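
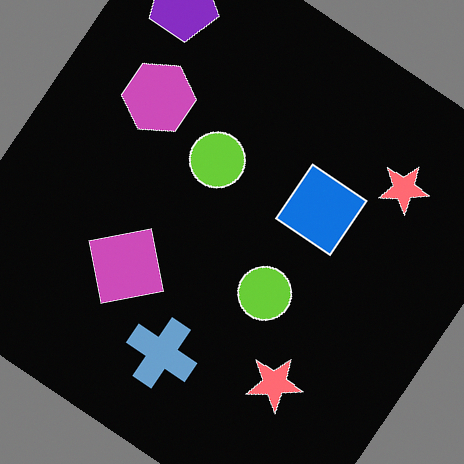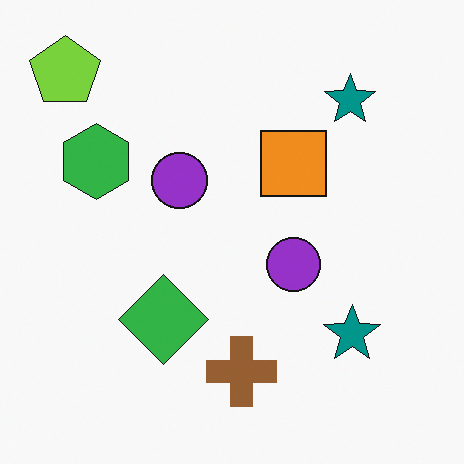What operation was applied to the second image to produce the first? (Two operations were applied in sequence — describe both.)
Rotated clockwise by a large amount — several tens of degrees, then color-inverted (negative).

Every shape is tilted by the same angle and the image corners show triangular fill wedges — a whole-image rotation by a non-right angle. The light background has become dark and every shape's color is its complement — a photographic negative.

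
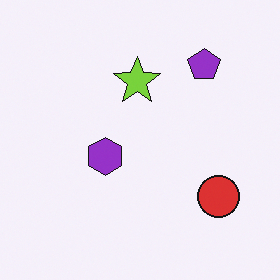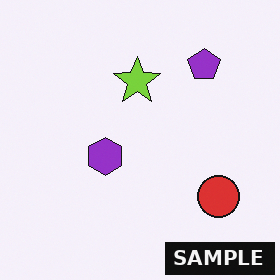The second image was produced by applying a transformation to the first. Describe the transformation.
Watermarked with the text "SAMPLE" in the lower-right corner.

A dark label reading "SAMPLE" appears in the lower-right corner.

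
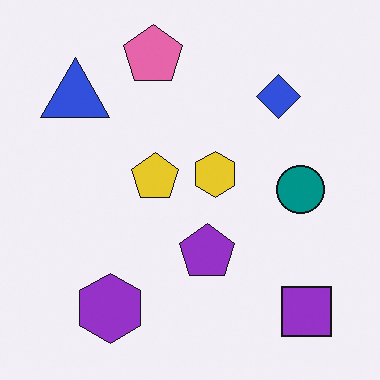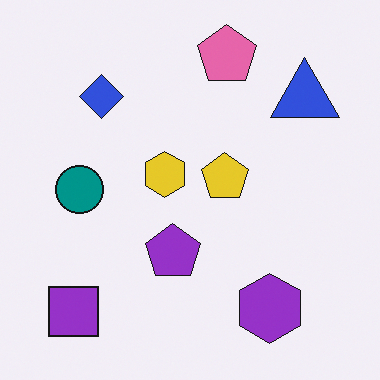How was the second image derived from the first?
The transformation is: flipped horizontally (left ↔ right).

The purple square is in the bottom-right of the first image and the bottom-left of the second — shapes on opposite sides of the vertical midline have swapped in a mirror flip.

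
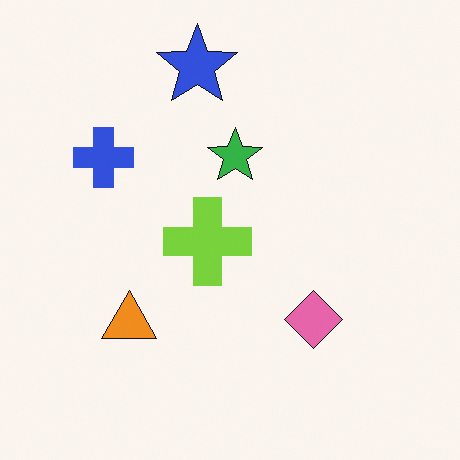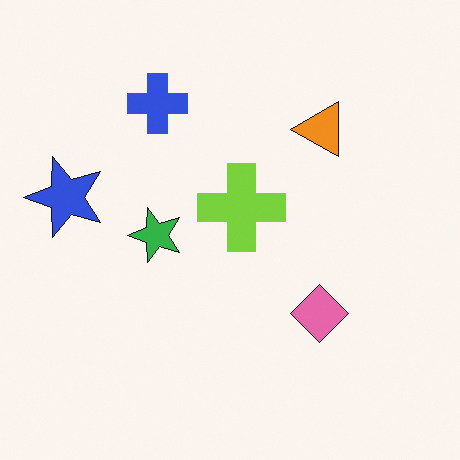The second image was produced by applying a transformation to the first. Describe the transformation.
It was transposed (reflected across the top-left ↔ bottom-right diagonal).

Shapes have swapped their row and column positions — what was in the top-right is now in the bottom-left — a diagonal reflection.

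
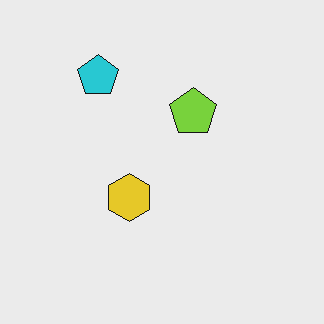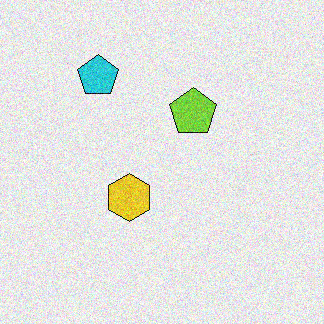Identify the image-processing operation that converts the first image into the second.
The second image is the first degraded with moderate additive noise.

Random speckle covers the whole image, including the flat background.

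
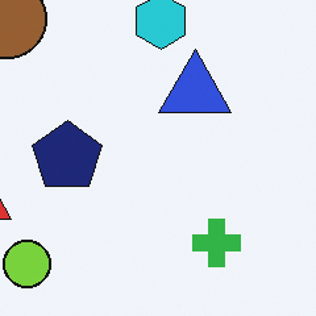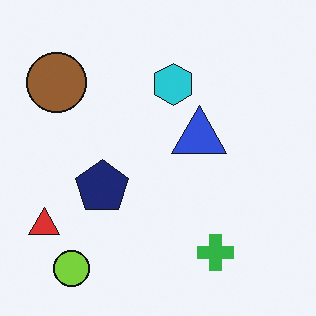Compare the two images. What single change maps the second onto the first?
The first image is the second cropped to a modestly smaller region and rescaled.

The visible shapes are larger and the field of view is narrower; shapes near the original edges may be partly or wholly outside the frame — a crop-and-rescale.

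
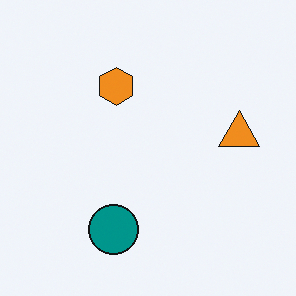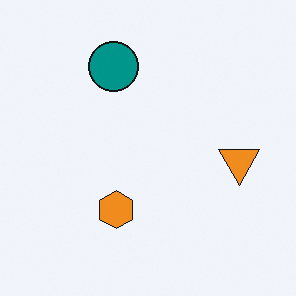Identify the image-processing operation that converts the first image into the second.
It was flipped vertically (top ↔ bottom).

The teal circle is in the bottom of the first image and the top of the second — shapes on opposite sides of the horizontal midline have swapped in a mirror flip.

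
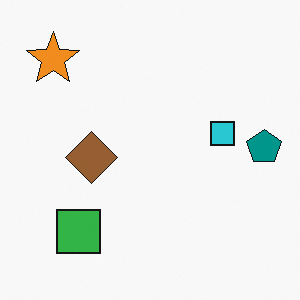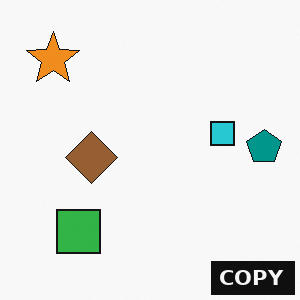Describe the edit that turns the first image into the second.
The second image is the first watermarked with the text "COPY" in the lower-right corner.

A dark label reading "COPY" appears in the lower-right corner.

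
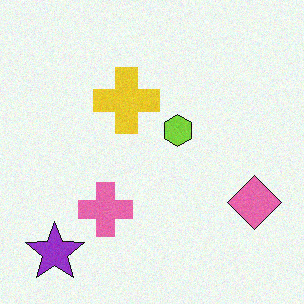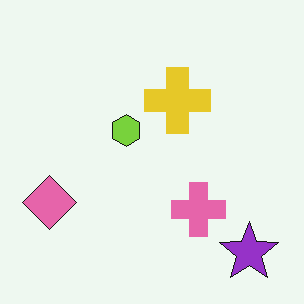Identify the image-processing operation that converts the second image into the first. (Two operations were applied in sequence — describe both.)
Flipped horizontally (left ↔ right), then degraded with subtle gaussian noise.

The pink diamond is in the left of the second image and the right of the first — shapes on opposite sides of the vertical midline have swapped in a mirror flip. Random speckle covers the whole image, including the flat background.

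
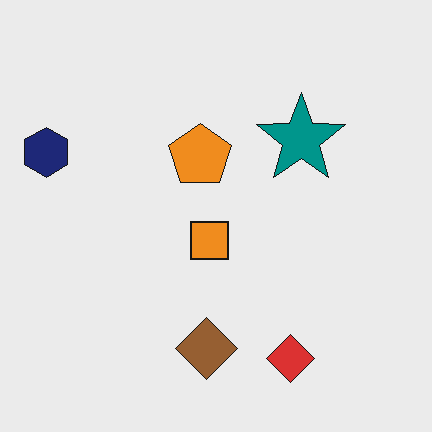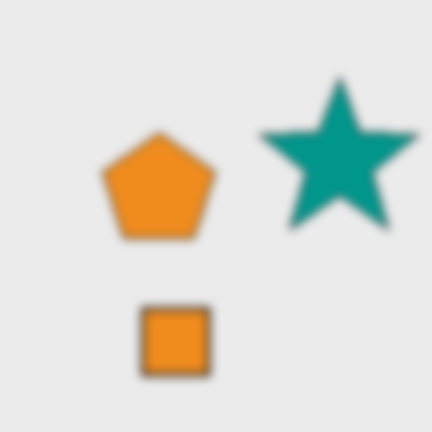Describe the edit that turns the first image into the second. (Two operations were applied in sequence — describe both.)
The image was cropped to a noticeably smaller region and rescaled, then moderately blurred.

The visible shapes are larger and the field of view is narrower; shapes near the original edges may be partly or wholly outside the frame — a crop-and-rescale. Shape edges and outlines are uniformly softened across the whole image.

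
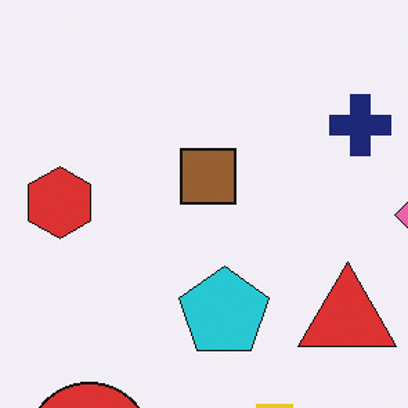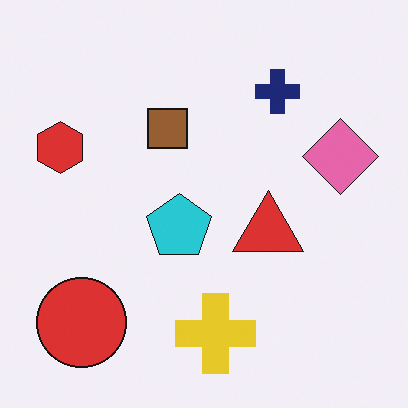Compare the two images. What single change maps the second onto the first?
The image was cropped slightly and scaled back up.

The visible shapes are larger and the field of view is narrower; shapes near the original edges may be partly or wholly outside the frame — a crop-and-rescale.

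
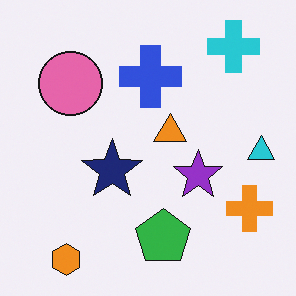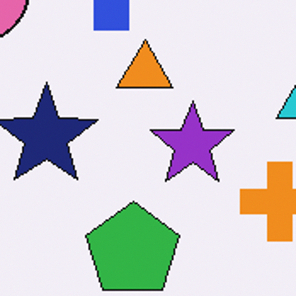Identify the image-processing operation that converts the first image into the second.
This is the original image cropped to a noticeably smaller region and rescaled.

The visible shapes are larger and the field of view is narrower; shapes near the original edges may be partly or wholly outside the frame — a crop-and-rescale.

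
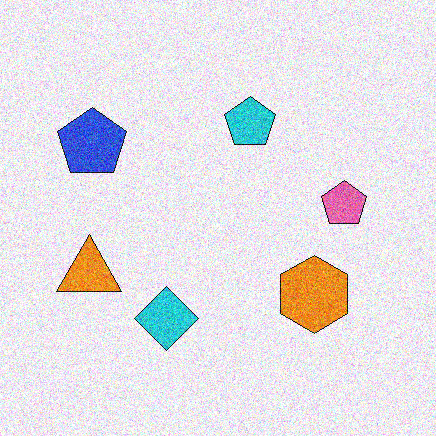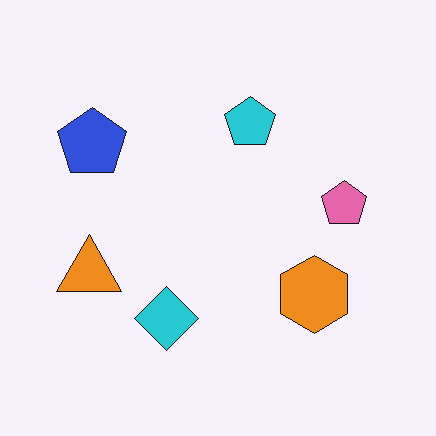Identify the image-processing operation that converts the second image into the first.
It was degraded with a thick layer of grain.

Random speckle covers the whole image, including the flat background.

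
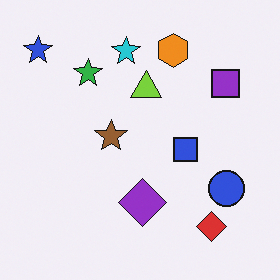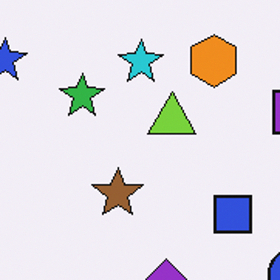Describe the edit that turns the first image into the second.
This is the original image cropped slightly and scaled back up.

The visible shapes are larger and the field of view is narrower; shapes near the original edges may be partly or wholly outside the frame — a crop-and-rescale.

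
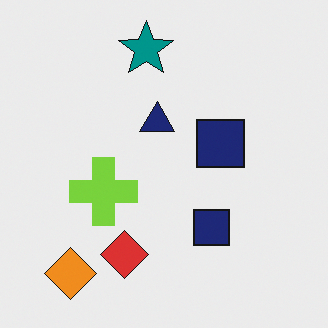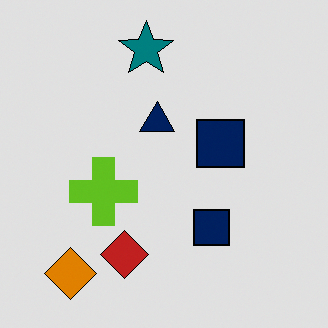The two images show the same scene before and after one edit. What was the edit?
The image was moderately posterized.

Each flat color has snapped to a coarser quantized level — most visibly, the near-white background has dropped to a flat grey.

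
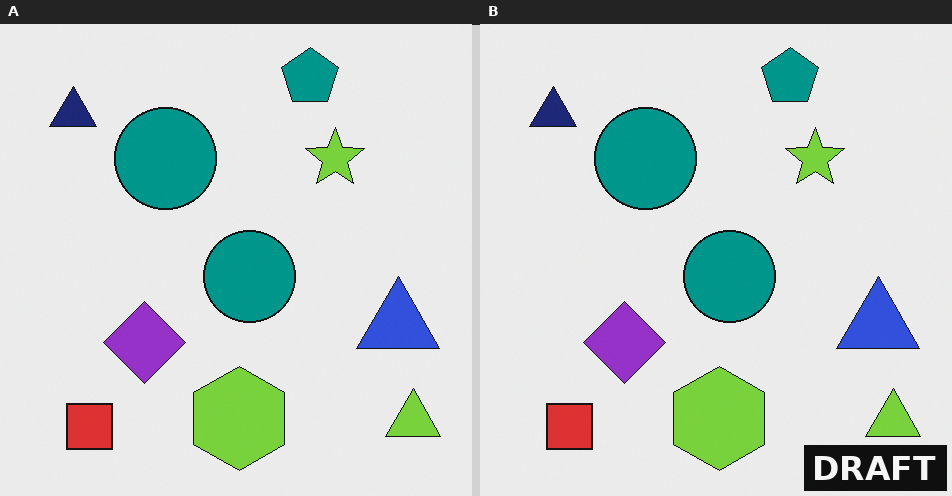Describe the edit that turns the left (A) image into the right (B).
Watermarked with the text "DRAFT" in the lower-right corner.

A dark label reading "DRAFT" appears in the lower-right corner.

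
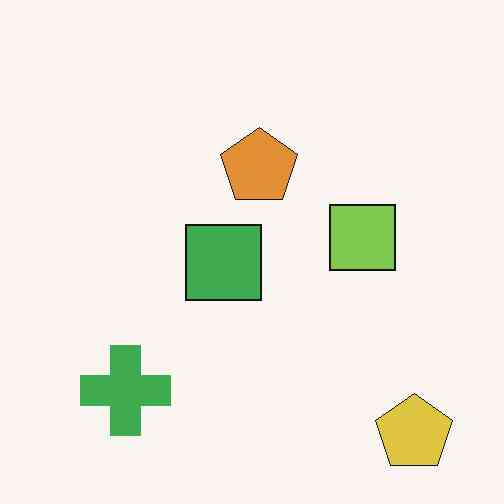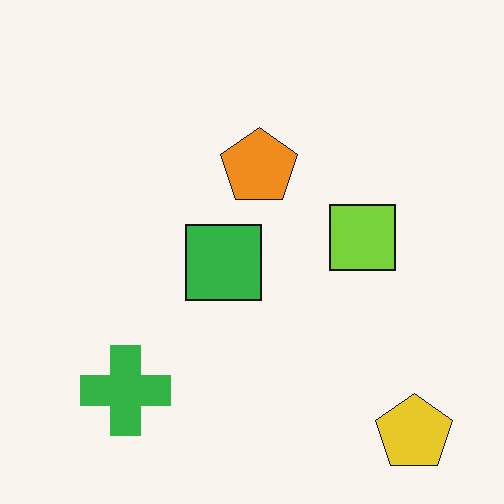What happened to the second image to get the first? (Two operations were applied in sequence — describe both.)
The first image is the second slightly desaturated, then JPEG-compressed with visible artifacts.

All colors are more muted and greyish — a global saturation change. Blocky 8×8 compression artifacts appear around shape edges and the flat background shows ringing — characteristic JPEG degradation.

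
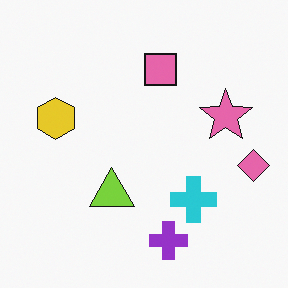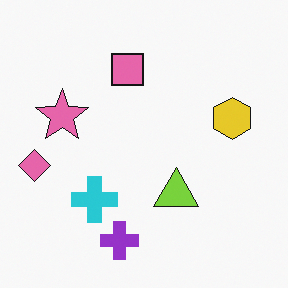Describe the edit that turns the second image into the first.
Flipped horizontally (left ↔ right).

The pink diamond is in the left of the second image and the right of the first — shapes on opposite sides of the vertical midline have swapped in a mirror flip.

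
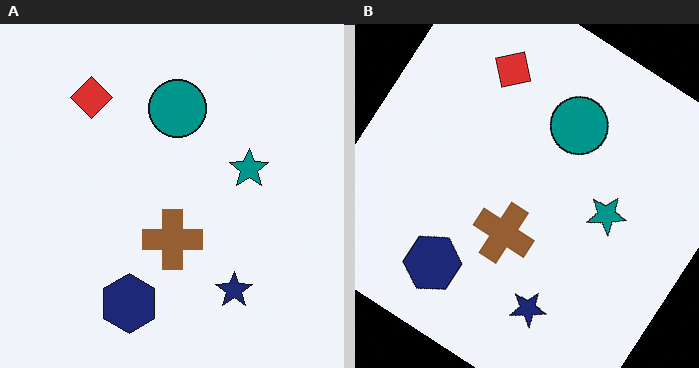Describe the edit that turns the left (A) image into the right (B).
The transformation is: rotated clockwise by a large amount — several tens of degrees.

Every shape is tilted by the same angle and the image corners show triangular fill wedges — a whole-image rotation by a non-right angle.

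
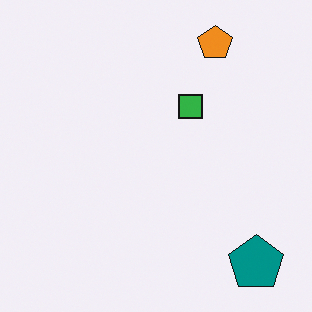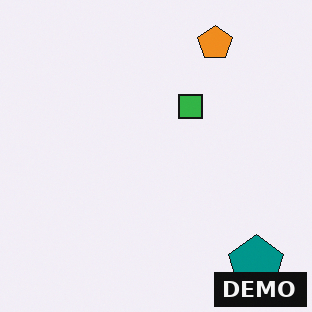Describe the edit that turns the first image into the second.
It was watermarked with the text "DEMO" in the lower-right corner.

A dark label reading "DEMO" appears in the lower-right corner.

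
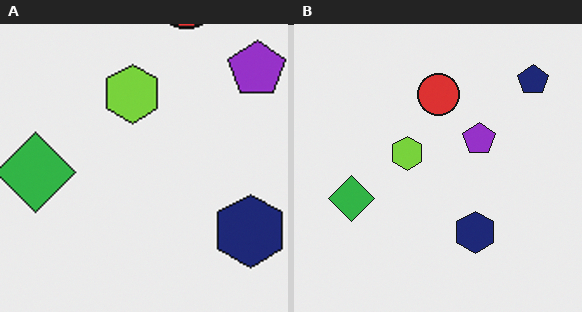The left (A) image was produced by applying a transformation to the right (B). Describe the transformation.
The image was cropped tightly and scaled back up.

The visible shapes are larger and the field of view is narrower; shapes near the original edges may be partly or wholly outside the frame — a crop-and-rescale.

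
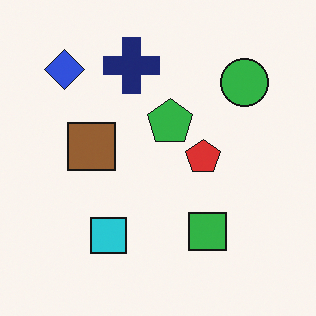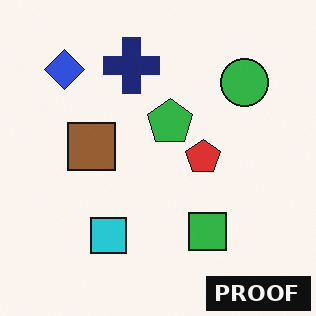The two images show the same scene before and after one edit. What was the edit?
The image was watermarked with the text "PROOF" in the lower-right corner.

A dark label reading "PROOF" appears in the lower-right corner.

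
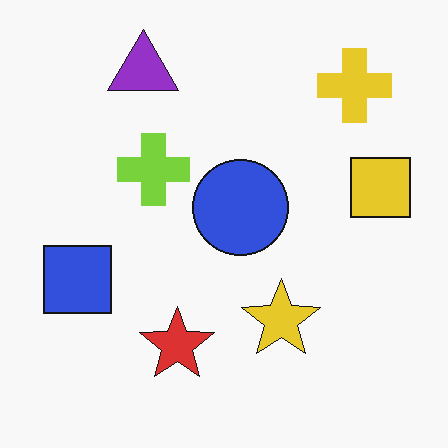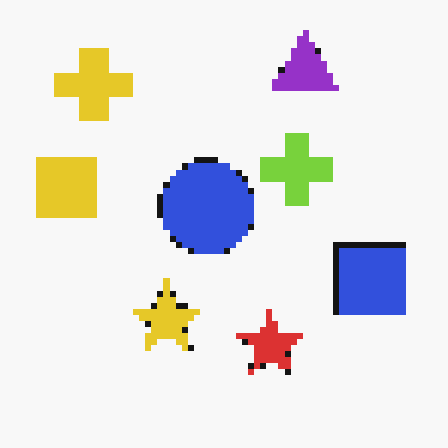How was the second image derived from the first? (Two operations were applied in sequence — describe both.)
The image was flipped horizontally (left ↔ right), then moderately pixelated.

The yellow square is in the right of the first image and the left of the second — shapes on opposite sides of the vertical midline have swapped in a mirror flip. Shapes are reduced to large square blocks; fine edges and outlines are lost — a downscale-then-upscale (mosaic) effect.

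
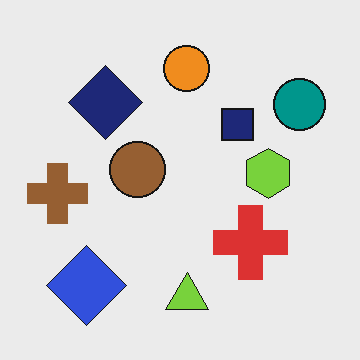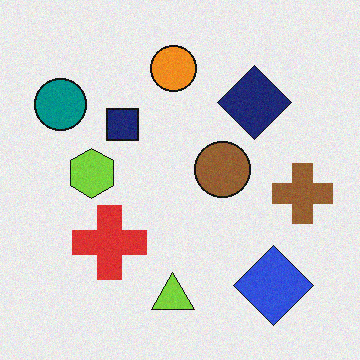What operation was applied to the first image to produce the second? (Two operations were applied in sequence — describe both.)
Flipped horizontally (left ↔ right), then degraded with light additive noise.

The brown cross is in the left of the first image and the right of the second — shapes on opposite sides of the vertical midline have swapped in a mirror flip. Random speckle covers the whole image, including the flat background.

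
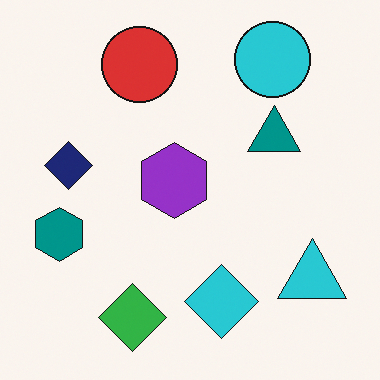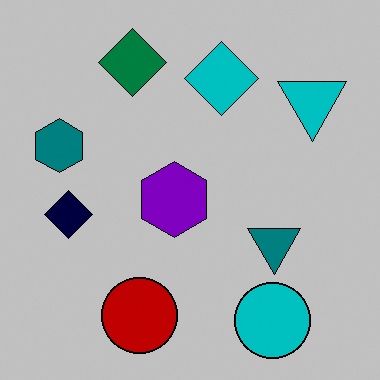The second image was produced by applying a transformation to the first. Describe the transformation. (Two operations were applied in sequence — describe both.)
The transformation is: flipped vertically (top ↔ bottom), then aggressively posterized.

The cyan circle is in the top-right of the first image and the bottom-right of the second — shapes on opposite sides of the horizontal midline have swapped in a mirror flip. Each flat color has snapped to a coarser quantized level — most visibly, the near-white background has dropped to a flat grey.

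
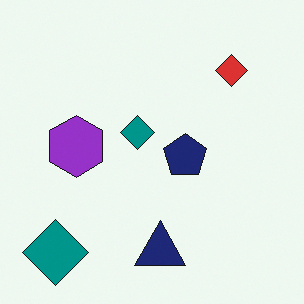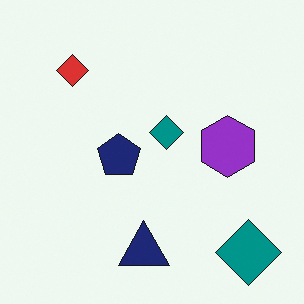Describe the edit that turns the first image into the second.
It was flipped horizontally (left ↔ right).

The red diamond is in the top-right of the first image and the top-left of the second — shapes on opposite sides of the vertical midline have swapped in a mirror flip.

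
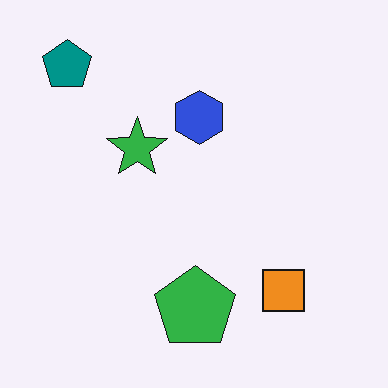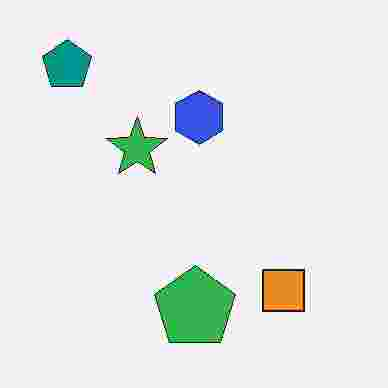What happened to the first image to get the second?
Degraded with heavy JPEG compression.

Blocky 8×8 compression artifacts appear around shape edges and the flat background shows ringing — characteristic JPEG degradation.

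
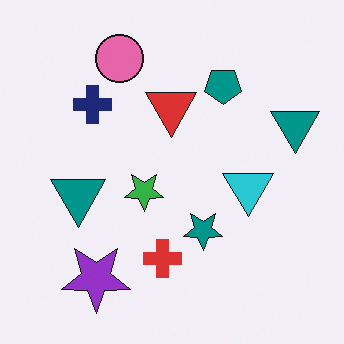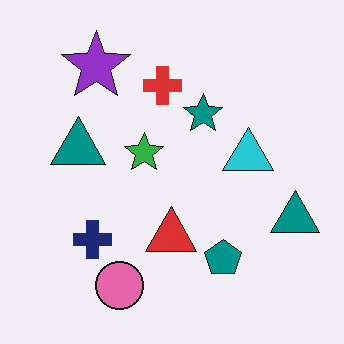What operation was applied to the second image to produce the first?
The image was flipped vertically (top ↔ bottom).

The pink circle is in the bottom of the second image and the top of the first — shapes on opposite sides of the horizontal midline have swapped in a mirror flip.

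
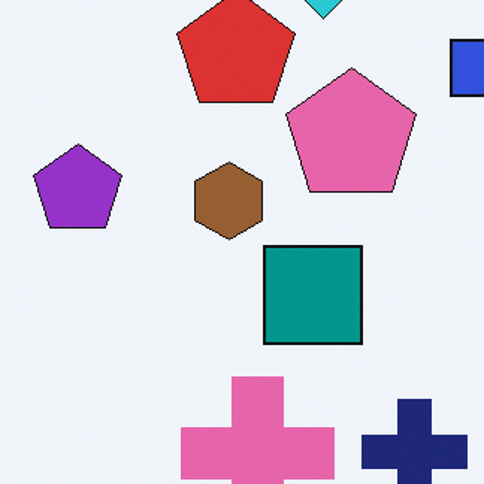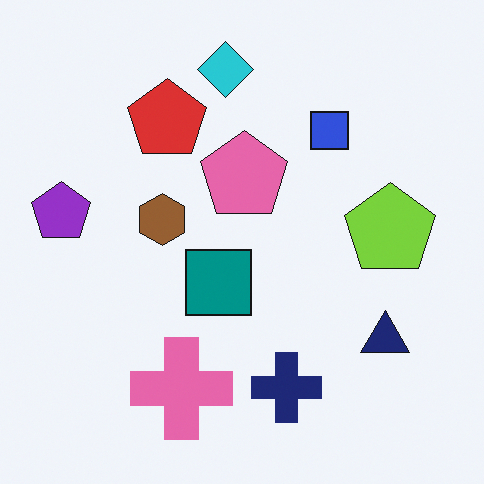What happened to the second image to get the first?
The first image is the second cropped to a modestly smaller region and rescaled.

The visible shapes are larger and the field of view is narrower; shapes near the original edges may be partly or wholly outside the frame — a crop-and-rescale.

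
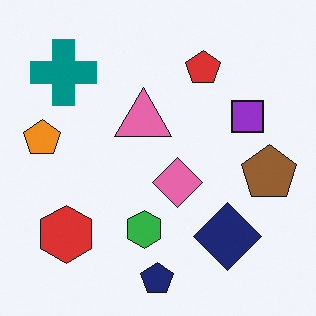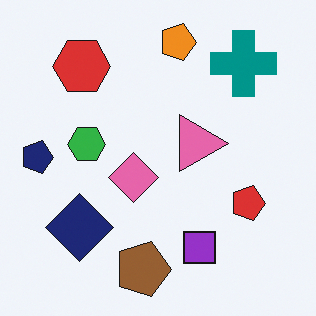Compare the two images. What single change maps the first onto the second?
The transformation is: rotated 90° clockwise.

The teal cross sits in the top-left of the first image and the top-right of the second — consistent with a whole-image 90° clockwise rotation.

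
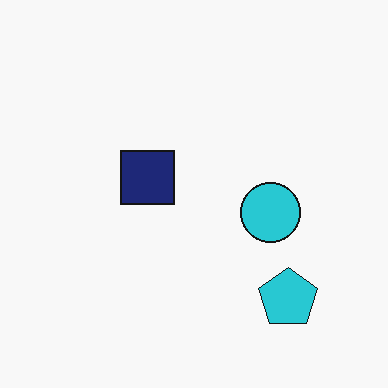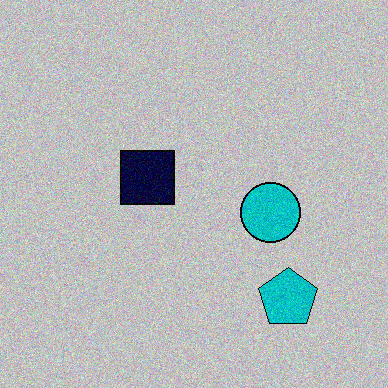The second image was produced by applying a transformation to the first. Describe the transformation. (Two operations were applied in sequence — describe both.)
It was aggressively posterized, then degraded with visible gaussian noise.

Each flat color has snapped to a coarser quantized level — most visibly, the near-white background has dropped to a flat grey. Random speckle covers the whole image, including the flat background.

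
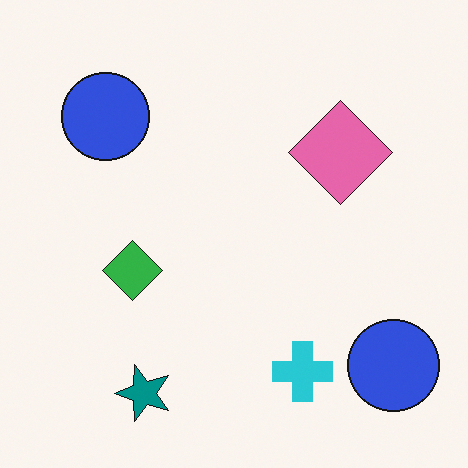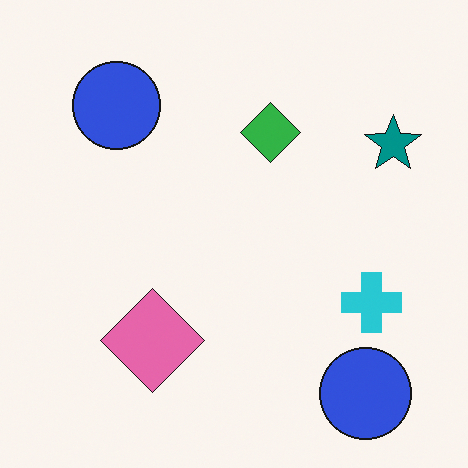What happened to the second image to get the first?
Transposed (reflected across the top-left ↔ bottom-right diagonal).

Shapes have swapped their row and column positions — what was in the top-right is now in the bottom-left — a diagonal reflection.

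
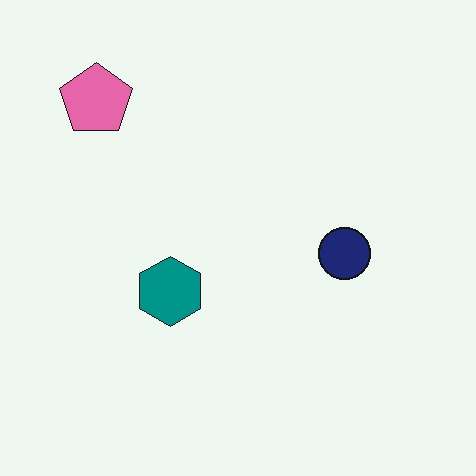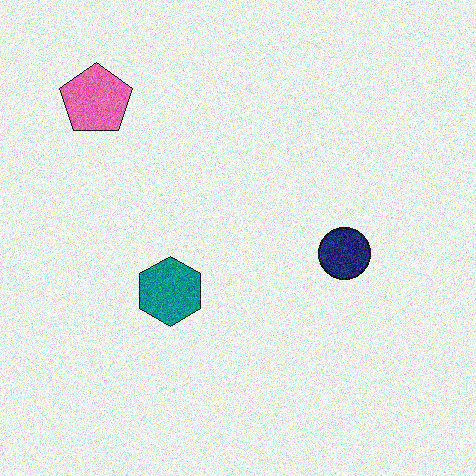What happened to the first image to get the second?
This is the original image degraded with moderate additive noise.

Random speckle covers the whole image, including the flat background.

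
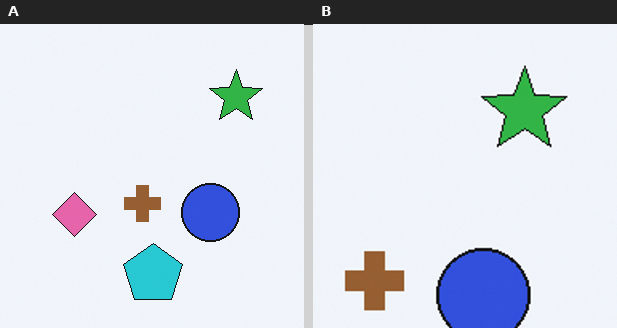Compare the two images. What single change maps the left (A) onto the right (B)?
The transformation is: cropped to a modestly smaller region and rescaled.

The visible shapes are larger and the field of view is narrower; shapes near the original edges may be partly or wholly outside the frame — a crop-and-rescale.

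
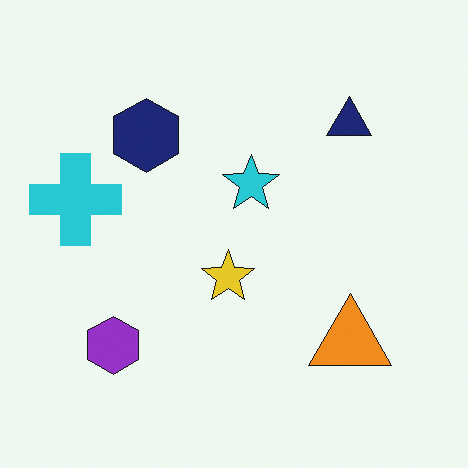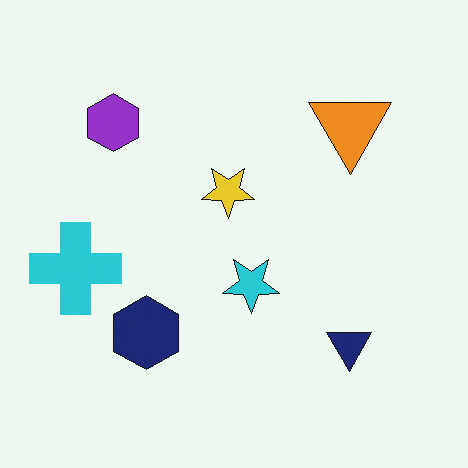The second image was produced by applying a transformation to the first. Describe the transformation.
It was flipped vertically (top ↔ bottom).

The navy triangle is in the top-right of the first image and the bottom-right of the second — shapes on opposite sides of the horizontal midline have swapped in a mirror flip.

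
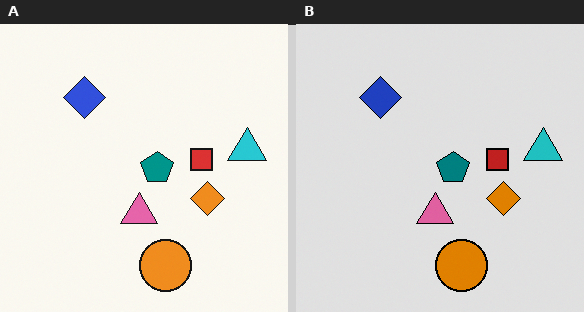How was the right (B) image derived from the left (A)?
The image was posterized to a reduced palette.

Each flat color has snapped to a coarser quantized level — most visibly, the near-white background has dropped to a flat grey.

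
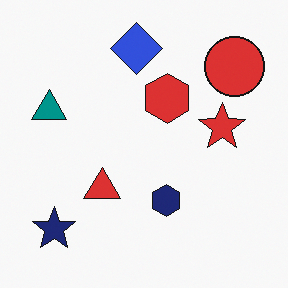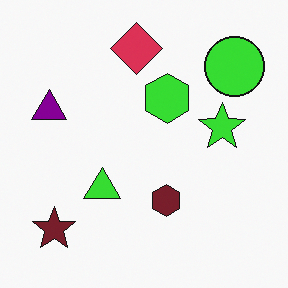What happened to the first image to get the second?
It was hue-shifted through roughly a third of the color wheel.

Every shape's color has rotated by the same amount around the hue wheel — a uniform hue shift.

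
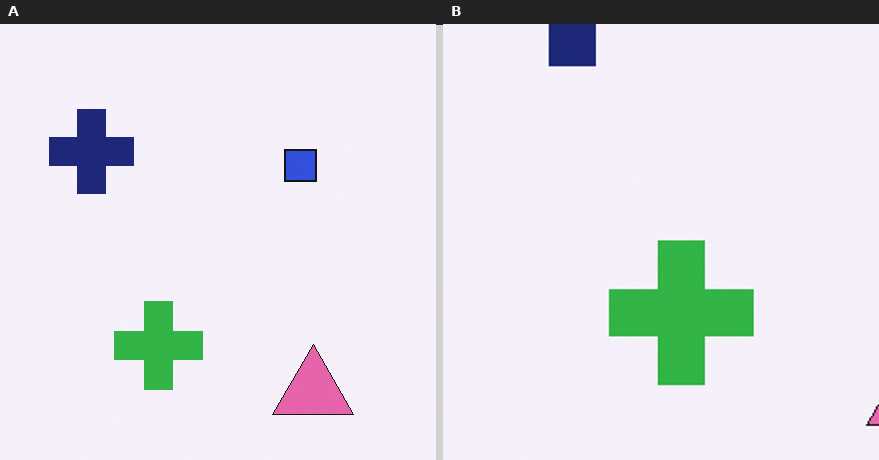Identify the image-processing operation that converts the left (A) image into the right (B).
This is the original image cropped tightly and scaled back up.

The visible shapes are larger and the field of view is narrower; shapes near the original edges may be partly or wholly outside the frame — a crop-and-rescale.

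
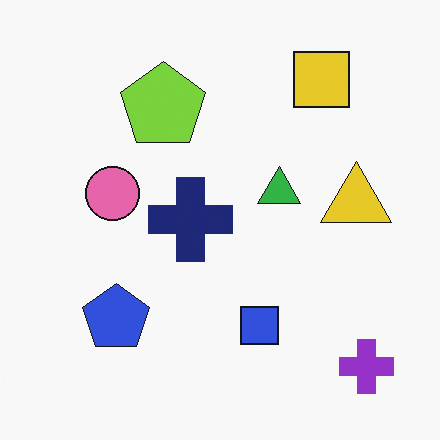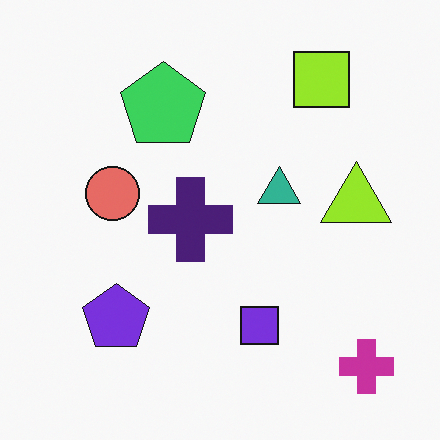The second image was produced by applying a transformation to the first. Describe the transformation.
The image was hue-shifted by a small amount.

Every shape's color has rotated by the same amount around the hue wheel — a uniform hue shift.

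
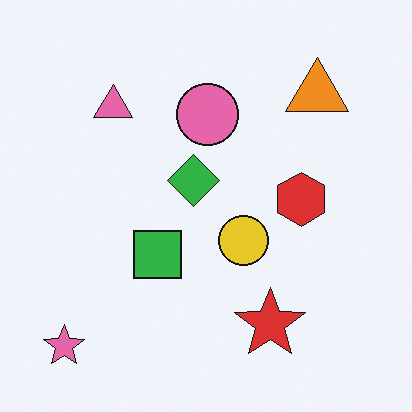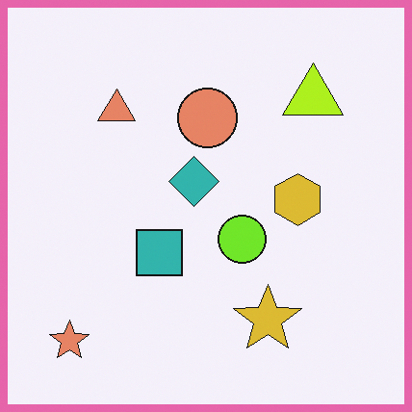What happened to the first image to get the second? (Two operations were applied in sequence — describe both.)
The second image is the first hue-shifted slightly, then framed with a pink border.

Every shape's color has rotated by the same amount around the hue wheel — a uniform hue shift. A solid pink frame runs around the edge of the second image, with the content slightly shrunk inside it.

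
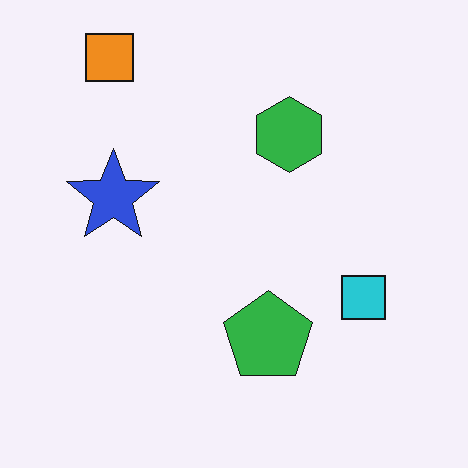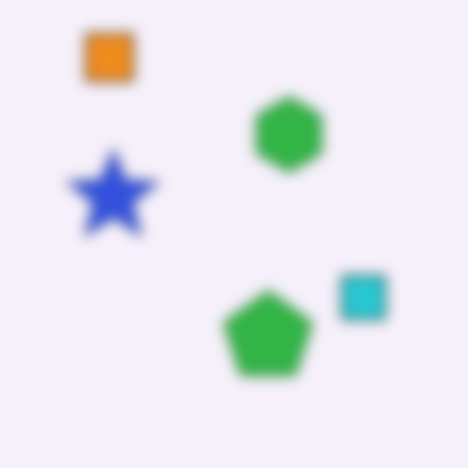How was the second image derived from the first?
This is the original image heavily blurred.

Shape edges and outlines are uniformly softened across the whole image.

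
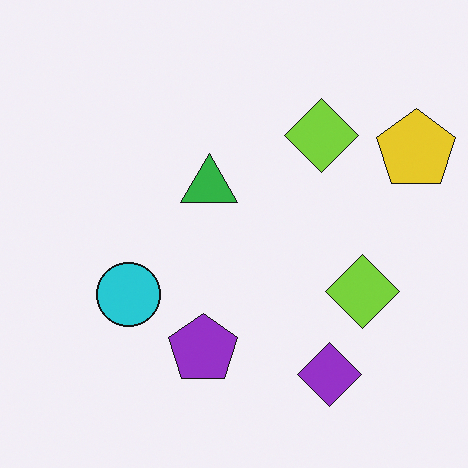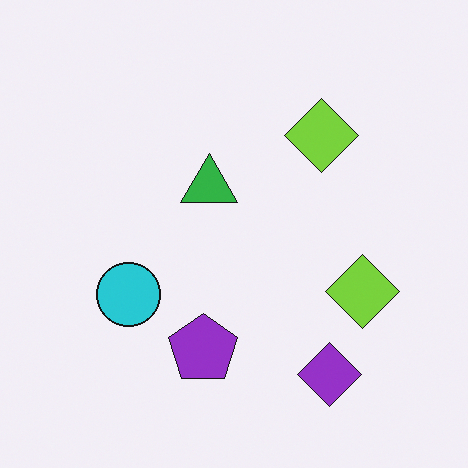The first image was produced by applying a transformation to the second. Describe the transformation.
It was overlaid with an additional yellow pentagon.

A yellow pentagon appears in the first image that is absent from the second.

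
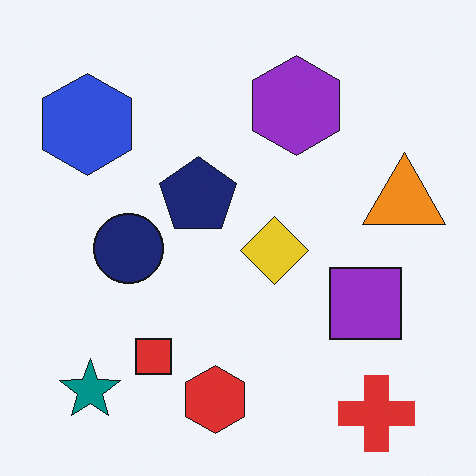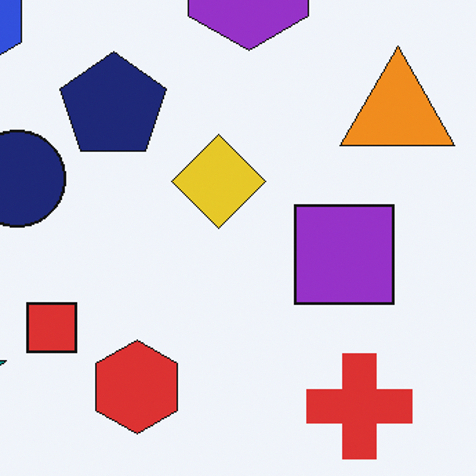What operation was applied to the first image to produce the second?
The second image is the first cropped to a modestly smaller region and rescaled.

The visible shapes are larger and the field of view is narrower; shapes near the original edges may be partly or wholly outside the frame — a crop-and-rescale.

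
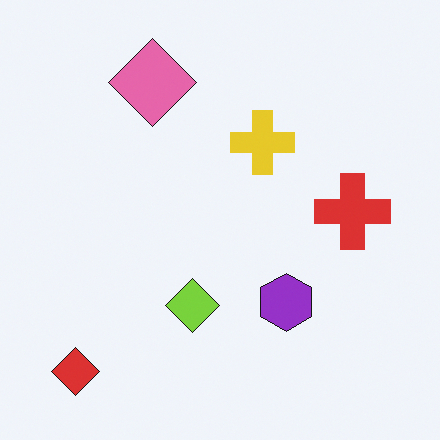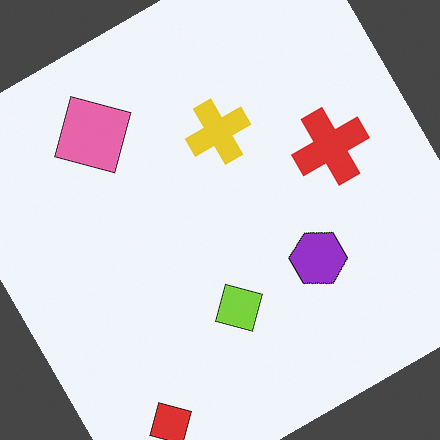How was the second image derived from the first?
The image was rotated counter-clockwise by a large amount — several tens of degrees.

Every shape is tilted by the same angle and the image corners show triangular fill wedges — a whole-image rotation by a non-right angle.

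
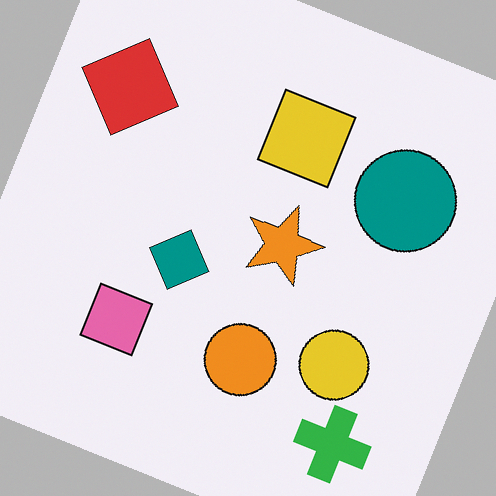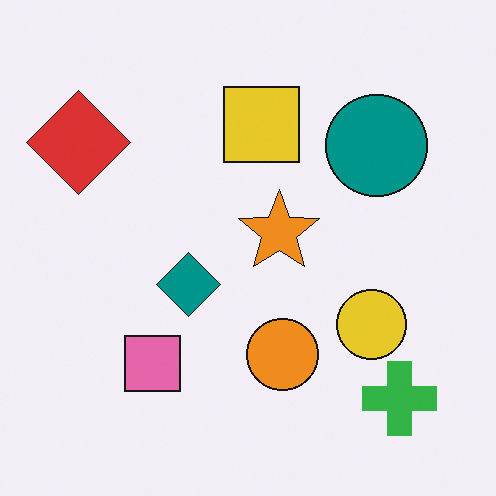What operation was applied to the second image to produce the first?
The image was rotated clockwise by a moderate amount.

Every shape is tilted by the same angle and the image corners show triangular fill wedges — a whole-image rotation by a non-right angle.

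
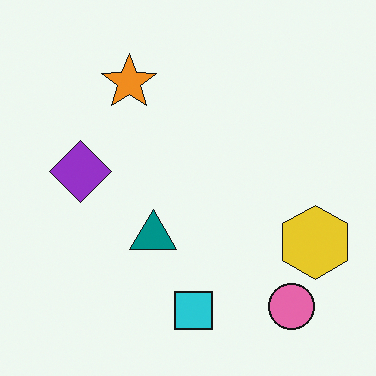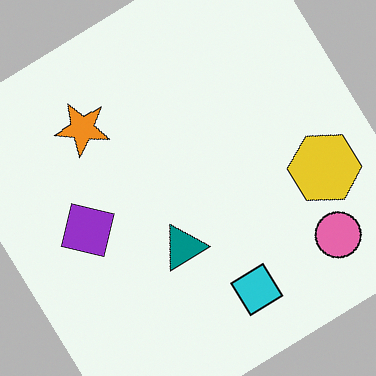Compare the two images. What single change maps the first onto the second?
The image was rotated counter-clockwise by a large amount — several tens of degrees.

Every shape is tilted by the same angle and the image corners show triangular fill wedges — a whole-image rotation by a non-right angle.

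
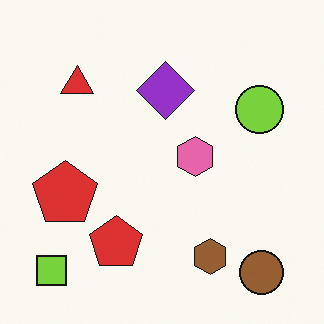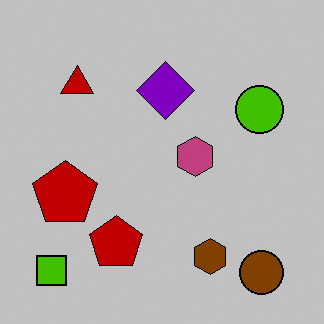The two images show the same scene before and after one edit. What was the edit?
It was heavily posterized to just a handful of flat colors.

Each flat color has snapped to a coarser quantized level — most visibly, the near-white background has dropped to a flat grey.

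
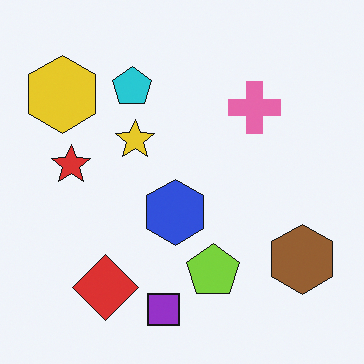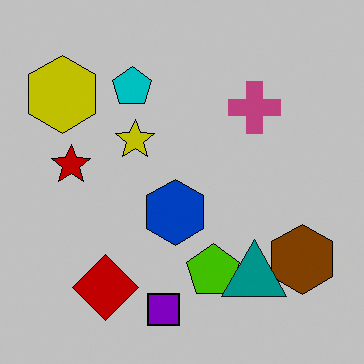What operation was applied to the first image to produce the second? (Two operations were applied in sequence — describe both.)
This is the original image heavily posterized to just a handful of flat colors, then overlaid with an additional teal triangle.

Each flat color has snapped to a coarser quantized level — most visibly, the near-white background has dropped to a flat grey. A teal triangle appears in the second image that is absent from the first.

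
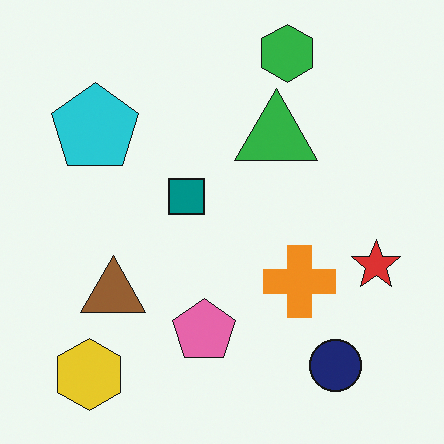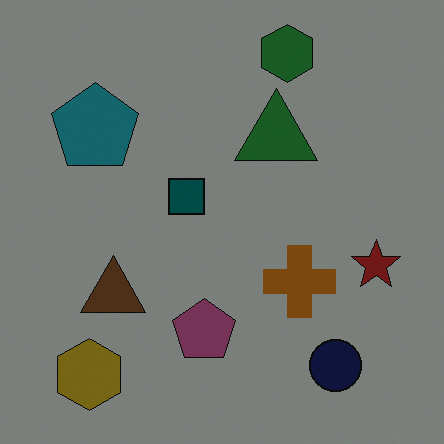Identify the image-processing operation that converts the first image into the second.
Substantially darkened.

Every pixel — background and shapes alike — is uniformly darkened.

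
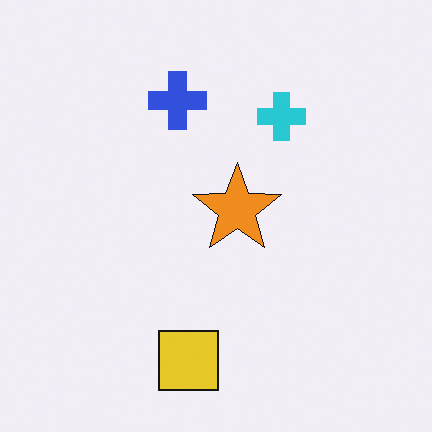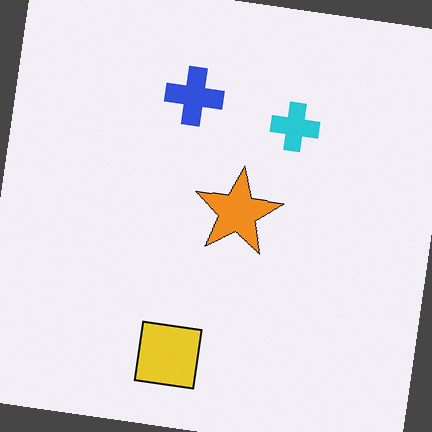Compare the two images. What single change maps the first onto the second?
Rotated clockwise by a few degrees.

Every shape is tilted by the same angle and the image corners show triangular fill wedges — a whole-image rotation by a non-right angle.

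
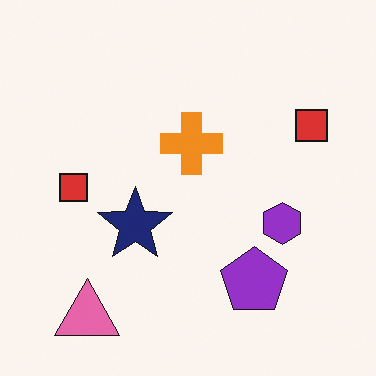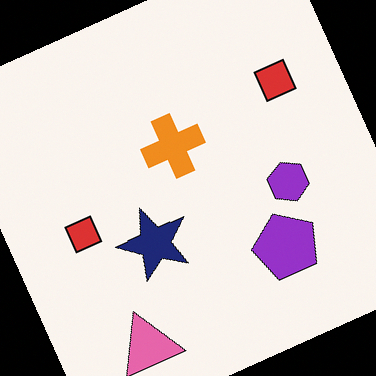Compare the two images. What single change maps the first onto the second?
The transformation is: rotated counter-clockwise by a clearly visible amount.

Every shape is tilted by the same angle and the image corners show triangular fill wedges — a whole-image rotation by a non-right angle.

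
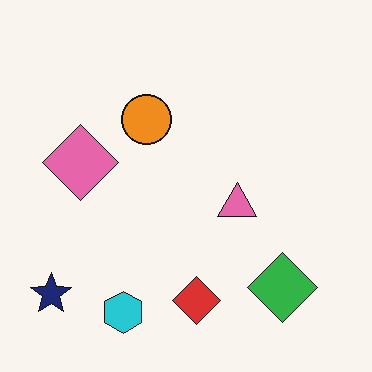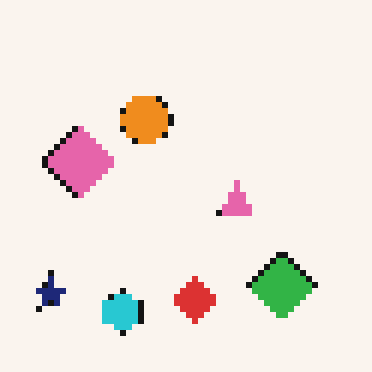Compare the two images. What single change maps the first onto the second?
The second image is the first moderately pixelated.

Shapes are reduced to large square blocks; fine edges and outlines are lost — a downscale-then-upscale (mosaic) effect.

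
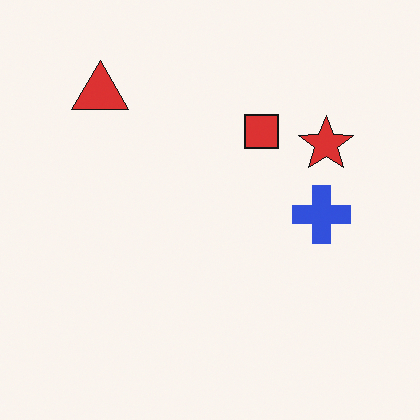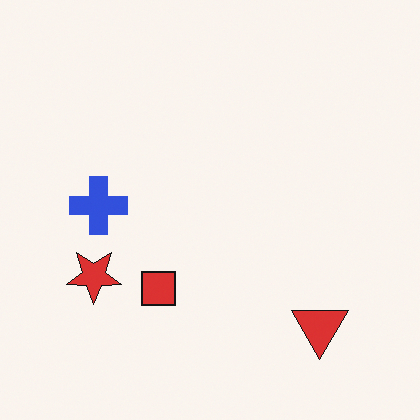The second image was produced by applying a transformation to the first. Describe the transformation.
It was rotated 180°.

The red triangle sits in the top-left of the first image and the bottom-right of the second — consistent with a whole-image 180° rotation.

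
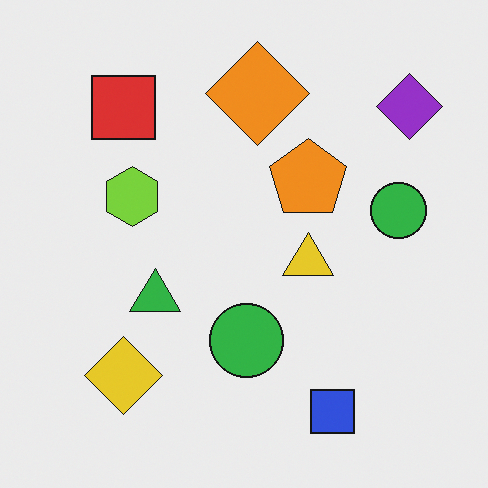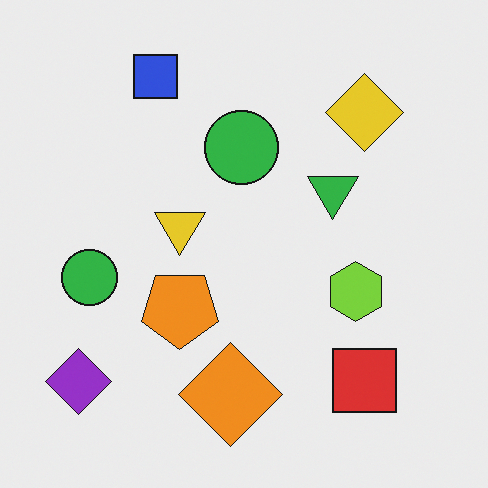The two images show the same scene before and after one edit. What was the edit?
This is the original image rotated 180°.

The purple diamond sits in the top-right of the first image and the bottom-left of the second — consistent with a whole-image 180° rotation.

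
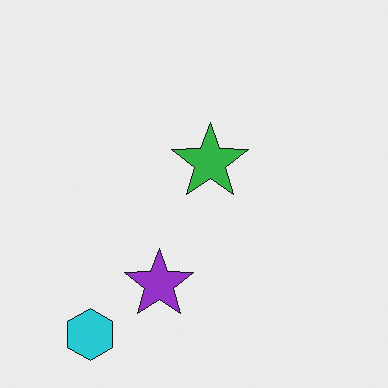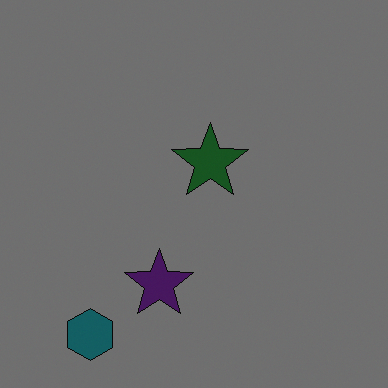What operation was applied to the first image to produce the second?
The second image is the first darkened a lot.

Every pixel — background and shapes alike — is uniformly darkened.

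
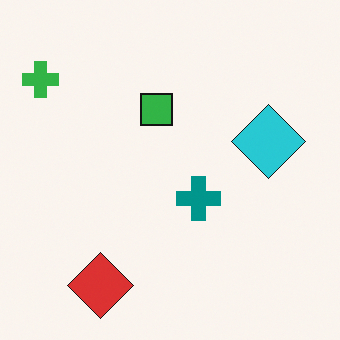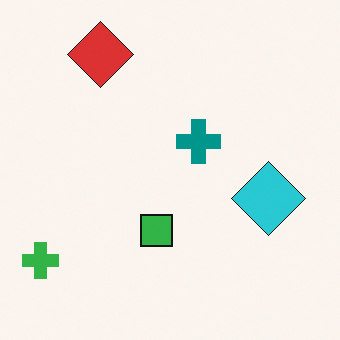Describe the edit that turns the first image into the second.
It was flipped vertically (top ↔ bottom).

The red diamond is in the bottom-left of the first image and the top-left of the second — shapes on opposite sides of the horizontal midline have swapped in a mirror flip.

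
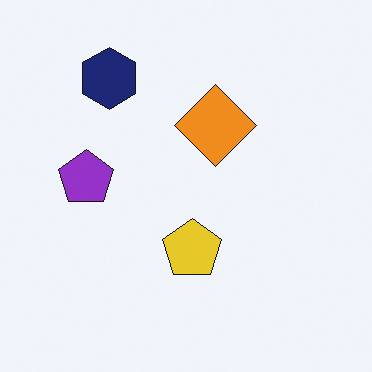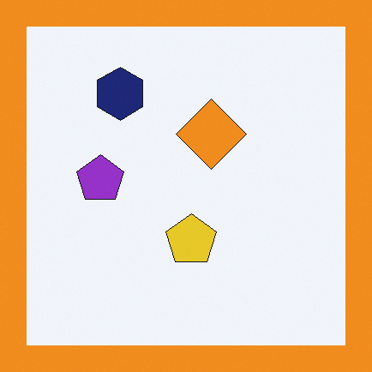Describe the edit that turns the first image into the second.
The second image is the first framed with a orange border.

A solid orange frame runs around the edge of the second image, with the content slightly shrunk inside it.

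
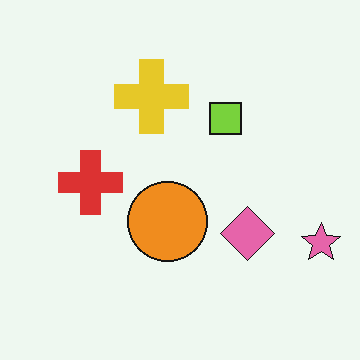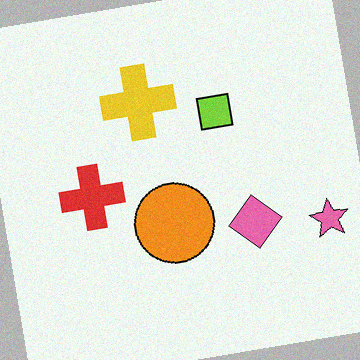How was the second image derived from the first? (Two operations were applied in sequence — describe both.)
It was rotated counter-clockwise by a small amount, then degraded with subtle gaussian noise.

Every shape is tilted by the same angle and the image corners show triangular fill wedges — a whole-image rotation by a non-right angle. Random speckle covers the whole image, including the flat background.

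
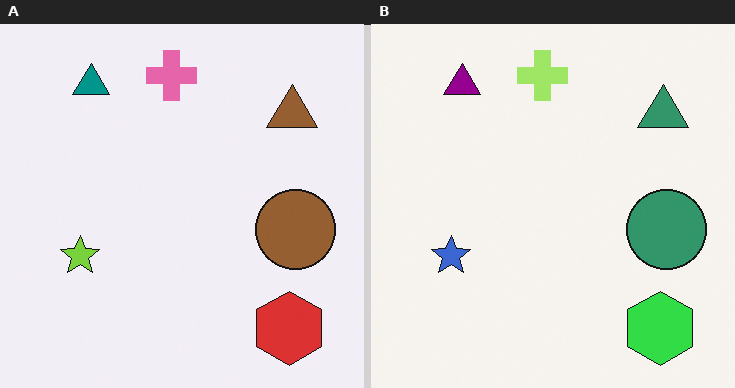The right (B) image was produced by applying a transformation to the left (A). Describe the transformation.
The image was hue-shifted by a moderate amount.

Every shape's color has rotated by the same amount around the hue wheel — a uniform hue shift.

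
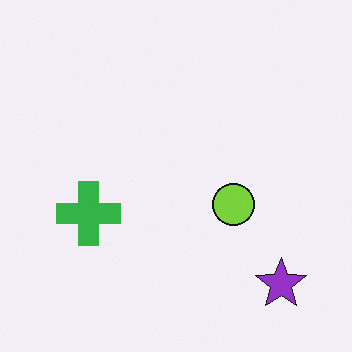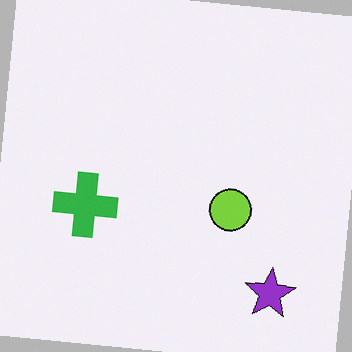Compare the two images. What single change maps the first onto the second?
The image was rotated clockwise by a small amount.

Every shape is tilted by the same angle and the image corners show triangular fill wedges — a whole-image rotation by a non-right angle.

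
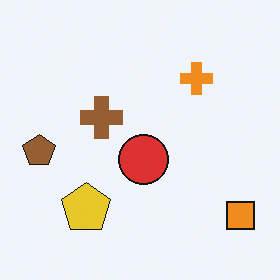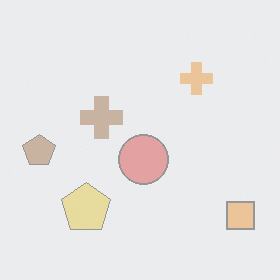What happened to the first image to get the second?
Given much lower contrast.

Tones are pushed toward mid-grey across the whole image — a global contrast change.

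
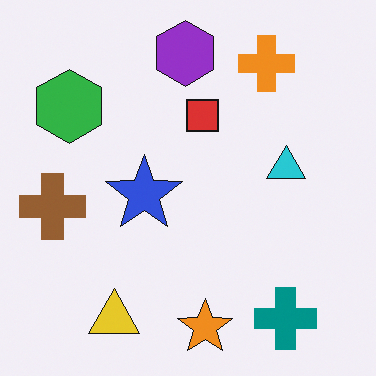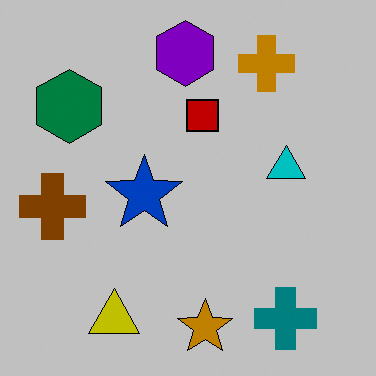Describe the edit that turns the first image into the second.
It was aggressively posterized.

Each flat color has snapped to a coarser quantized level — most visibly, the near-white background has dropped to a flat grey.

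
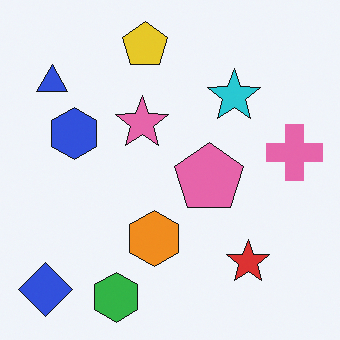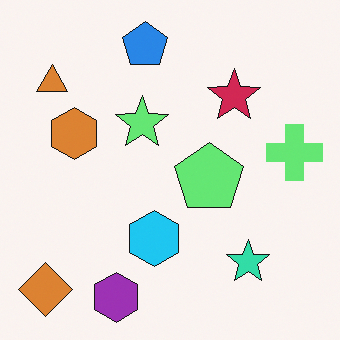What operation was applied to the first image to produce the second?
Hue-shifted by a large amount.

Every shape's color has rotated by the same amount around the hue wheel — a uniform hue shift.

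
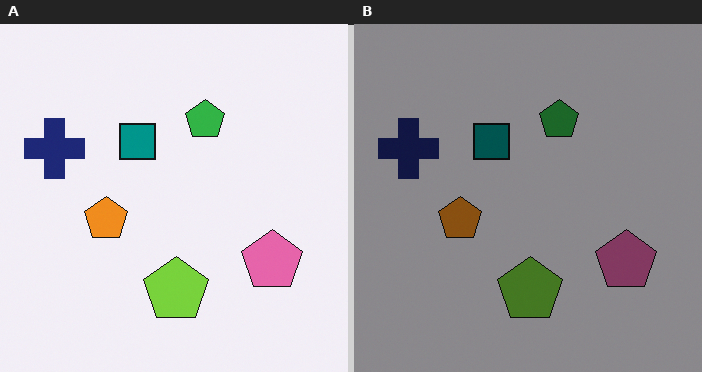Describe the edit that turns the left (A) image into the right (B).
The image was noticeably darkened.

Every pixel — background and shapes alike — is uniformly darkened.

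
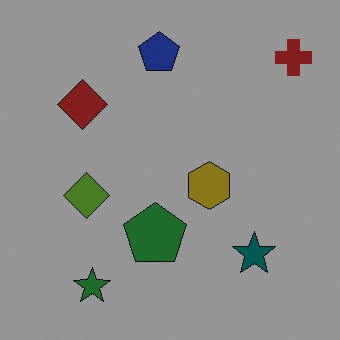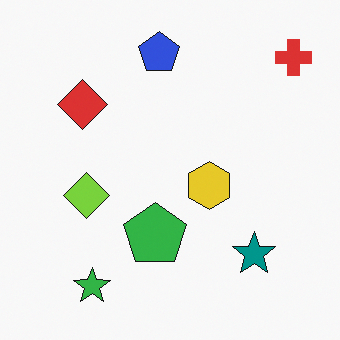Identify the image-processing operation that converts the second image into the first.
It was substantially darkened.

Every pixel — background and shapes alike — is uniformly darkened.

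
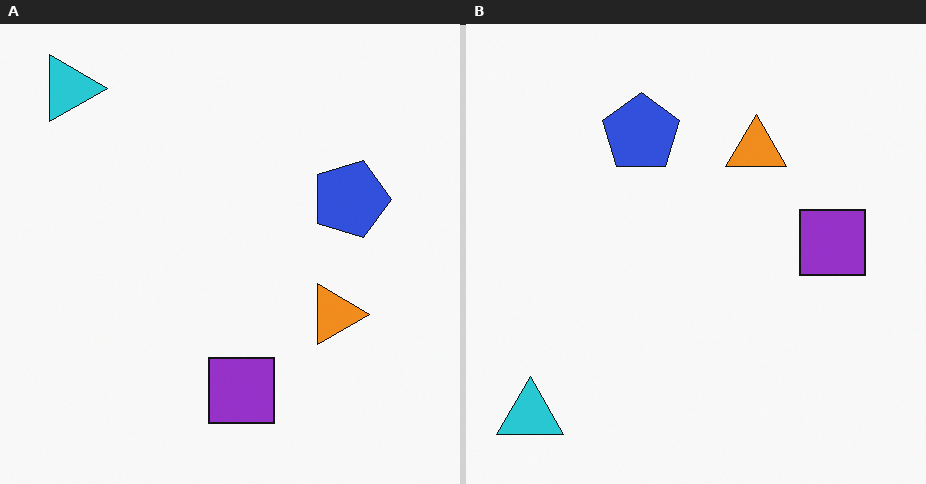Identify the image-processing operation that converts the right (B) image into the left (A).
It was rotated 90° clockwise.

The cyan triangle sits in the bottom-left of the right (B) image and the top-left of the left (A) — consistent with a whole-image 90° clockwise rotation.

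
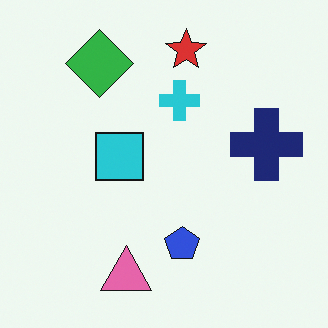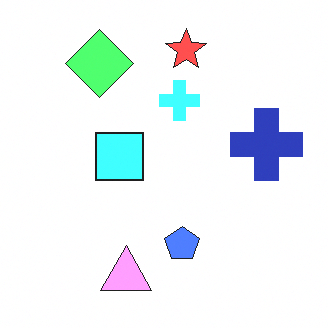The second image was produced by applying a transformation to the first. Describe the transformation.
It was brightened a lot.

Every pixel — background and shapes alike — is uniformly brightened.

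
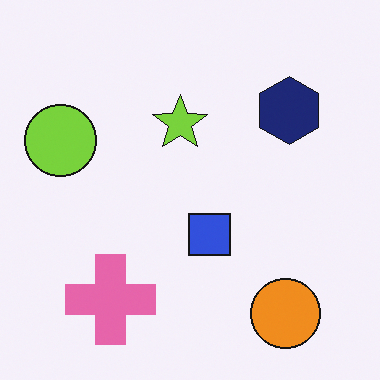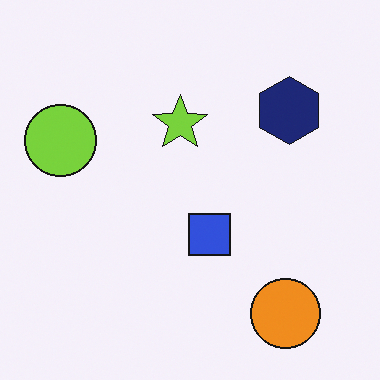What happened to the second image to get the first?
It was overlaid with an additional pink cross.

A pink cross appears in the first image that is absent from the second.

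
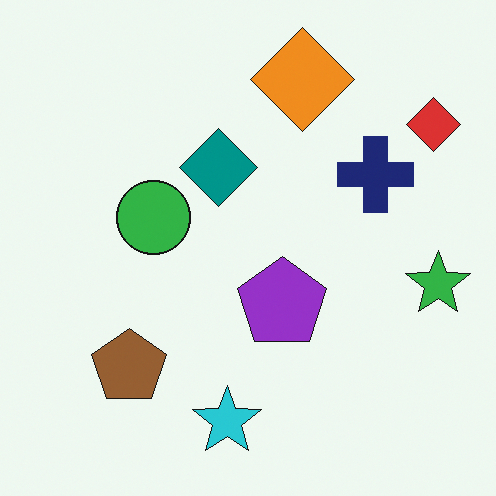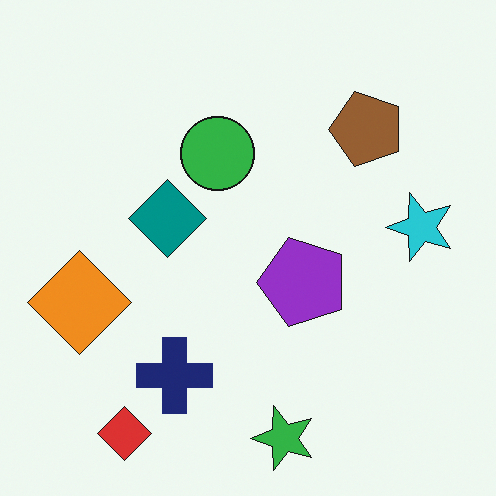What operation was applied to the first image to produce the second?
It was transposed (reflected across the top-left ↔ bottom-right diagonal).

Shapes have swapped their row and column positions — what was in the top-right is now in the bottom-left — a diagonal reflection.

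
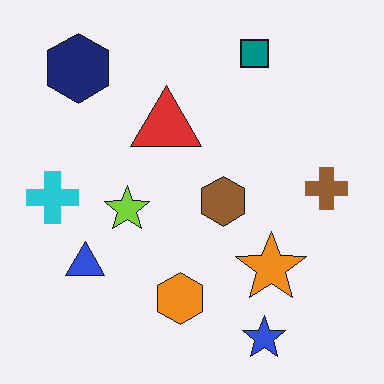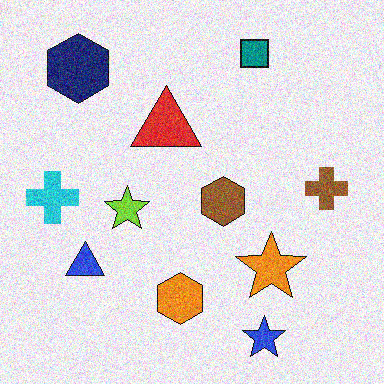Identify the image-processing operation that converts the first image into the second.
It was degraded with moderate additive noise.

Random speckle covers the whole image, including the flat background.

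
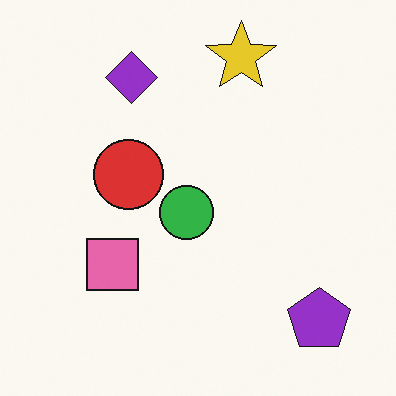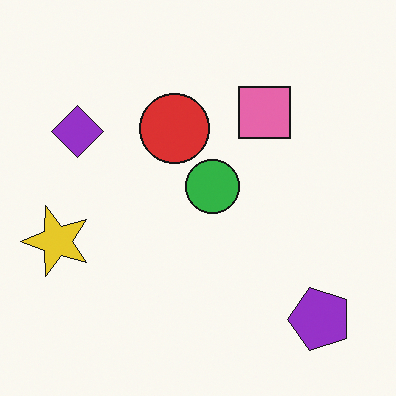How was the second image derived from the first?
The image was transposed (reflected across the top-left ↔ bottom-right diagonal).

Shapes have swapped their row and column positions — what was in the top-right is now in the bottom-left — a diagonal reflection.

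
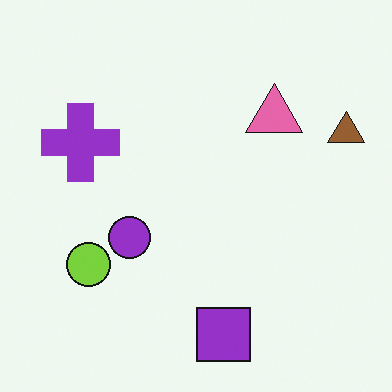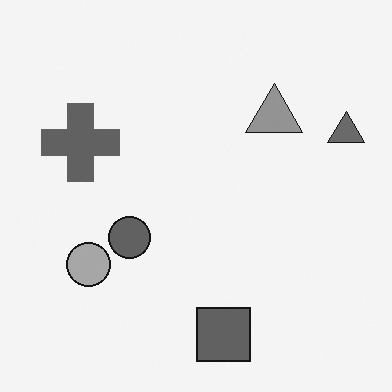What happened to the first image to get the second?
Converted to grayscale.

All color is removed — every shape is now a shade of grey.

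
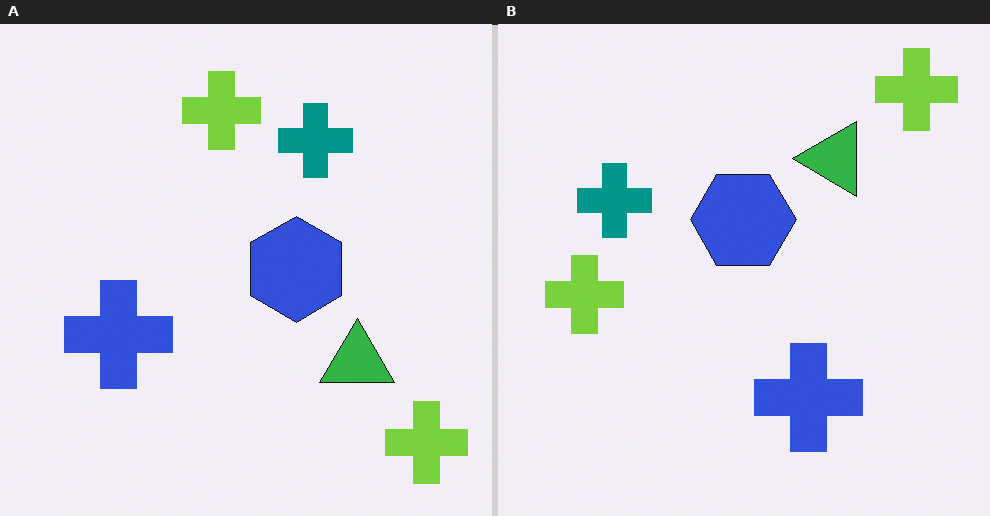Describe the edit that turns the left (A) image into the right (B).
It was rotated 90° counter-clockwise.

The teal cross sits in the top of the left (A) image and the left of the right (B) — consistent with a whole-image 90° counter-clockwise rotation.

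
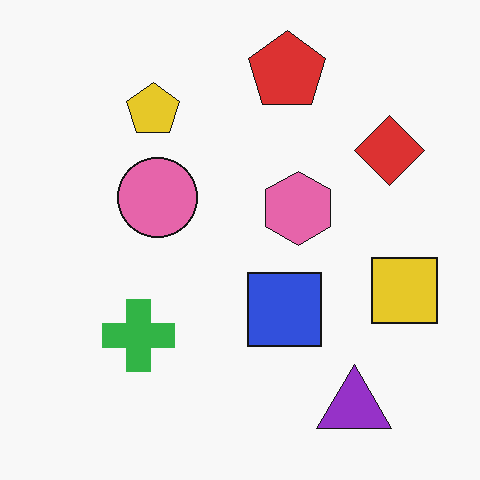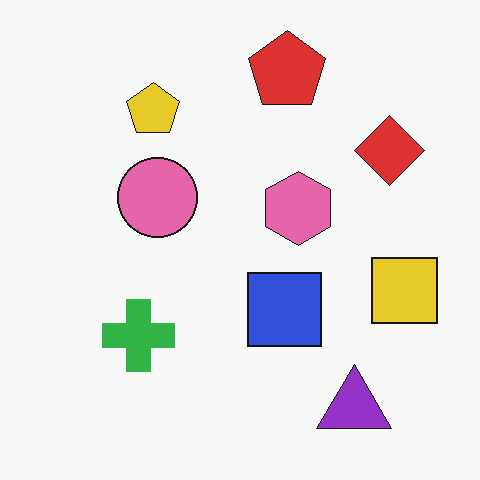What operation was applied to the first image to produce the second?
JPEG-compressed with visible artifacts.

Blocky 8×8 compression artifacts appear around shape edges and the flat background shows ringing — characteristic JPEG degradation.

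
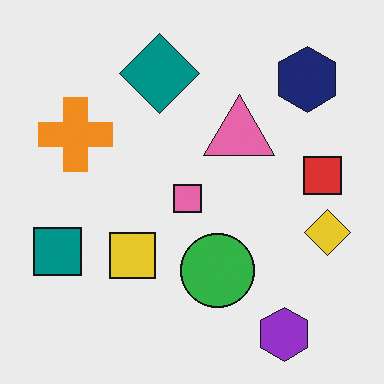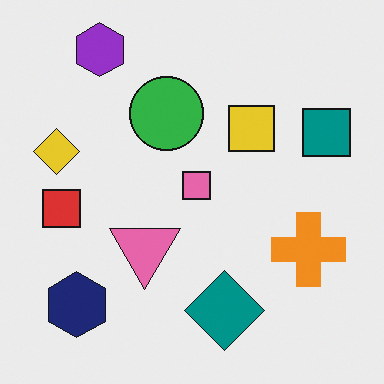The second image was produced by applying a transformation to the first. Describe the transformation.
The second image is the first rotated 180°.

The purple hexagon sits in the bottom-right of the first image and the top-left of the second — consistent with a whole-image 180° rotation.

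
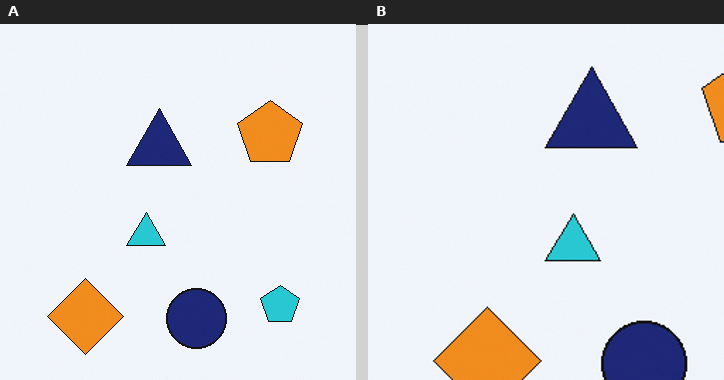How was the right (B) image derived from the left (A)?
The image was cropped slightly and scaled back up.

The visible shapes are larger and the field of view is narrower; shapes near the original edges may be partly or wholly outside the frame — a crop-and-rescale.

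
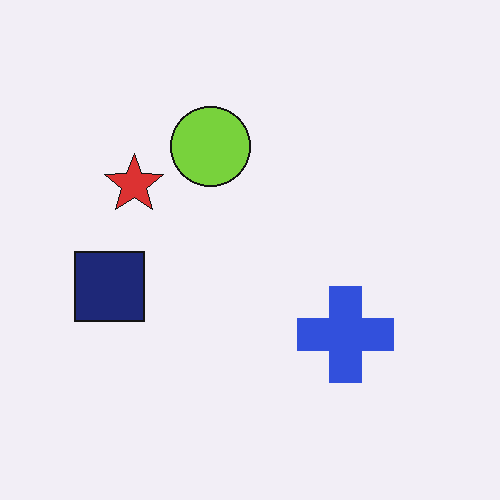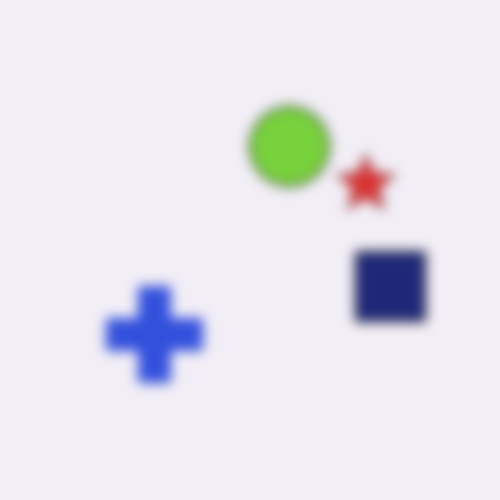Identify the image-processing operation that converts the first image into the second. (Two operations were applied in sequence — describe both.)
This is the original image strongly gaussian-blurred, then flipped horizontally (left ↔ right).

Shape edges and outlines are uniformly softened across the whole image. The navy square is in the left of the first image and the right of the second — shapes on opposite sides of the vertical midline have swapped in a mirror flip.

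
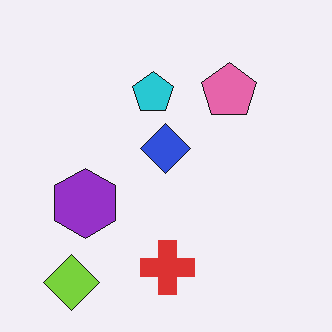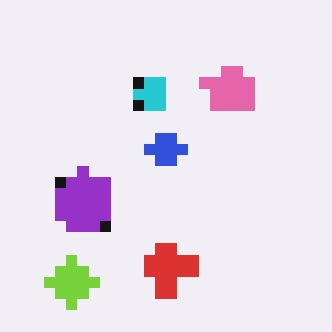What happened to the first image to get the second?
This is the original image heavily pixelated into large blocks.

Shapes are reduced to large square blocks; fine edges and outlines are lost — a downscale-then-upscale (mosaic) effect.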